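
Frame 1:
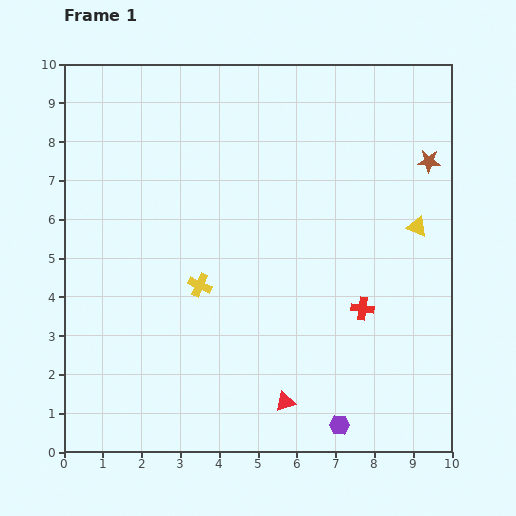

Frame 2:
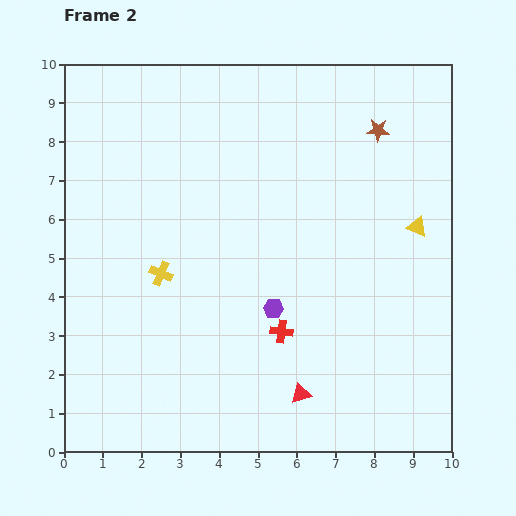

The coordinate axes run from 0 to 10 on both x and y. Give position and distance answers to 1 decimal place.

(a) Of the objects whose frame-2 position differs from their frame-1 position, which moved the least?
the red triangle

(moved 0.4)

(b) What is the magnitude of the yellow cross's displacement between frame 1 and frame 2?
1.0

The yellow cross moved from (3.5, 4.3) to (2.5, 4.6), a distance of √(1.0² + 0.3²) ≈ 1.0.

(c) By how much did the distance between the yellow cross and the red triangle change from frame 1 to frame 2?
+1.1

Distance in frame 1: 3.7. Distance in frame 2: 4.8.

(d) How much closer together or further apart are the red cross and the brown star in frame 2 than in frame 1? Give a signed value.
+1.6

Distance in frame 1: 4.2. Distance in frame 2: 5.8.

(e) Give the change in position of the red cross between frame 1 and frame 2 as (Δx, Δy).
(-2.1, -0.6)

The red cross was at (7.7, 3.7) in frame 1 and (5.6, 3.1) in frame 2.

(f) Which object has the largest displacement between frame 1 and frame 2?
the purple hexagon

(moved 3.4; next 2.2)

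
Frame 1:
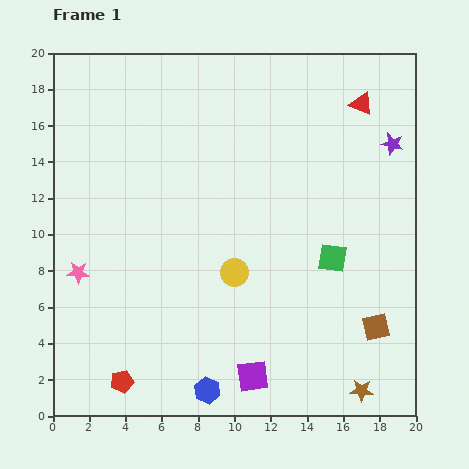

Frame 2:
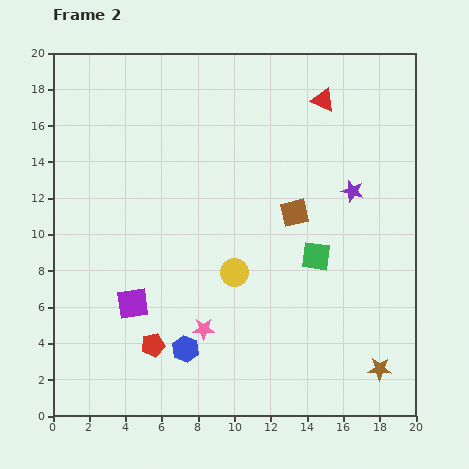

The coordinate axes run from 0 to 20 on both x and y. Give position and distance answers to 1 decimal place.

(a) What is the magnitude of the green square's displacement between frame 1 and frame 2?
0.9

The green square moved from (15.4, 8.7) to (14.5, 8.8), a distance of √(0.9² + 0.1²) ≈ 0.9.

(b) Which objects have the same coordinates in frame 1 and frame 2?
the yellow circle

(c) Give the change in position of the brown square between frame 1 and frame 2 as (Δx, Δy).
(-4.5, 6.3)

The brown square was at (17.8, 4.9) in frame 1 and (13.3, 11.2) in frame 2.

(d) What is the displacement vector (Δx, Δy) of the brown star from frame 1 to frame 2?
(1.0, 1.2)

The brown star was at (17.0, 1.4) in frame 1 and (18.0, 2.6) in frame 2.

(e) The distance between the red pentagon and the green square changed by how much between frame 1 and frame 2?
-3.2

Distance in frame 1: 13.4. Distance in frame 2: 10.2.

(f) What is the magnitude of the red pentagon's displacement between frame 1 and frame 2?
2.6

The red pentagon moved from (3.8, 1.9) to (5.5, 3.9), a distance of √(1.7² + 2.0²) ≈ 2.6.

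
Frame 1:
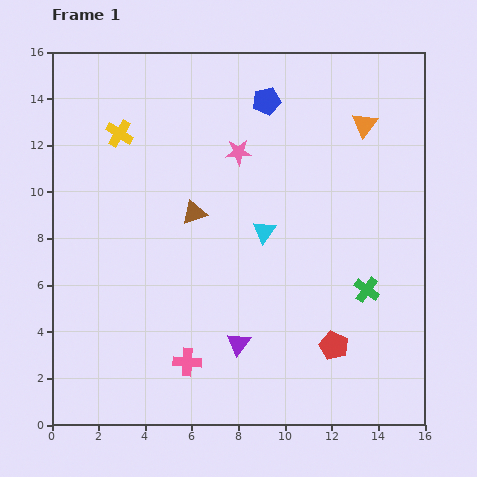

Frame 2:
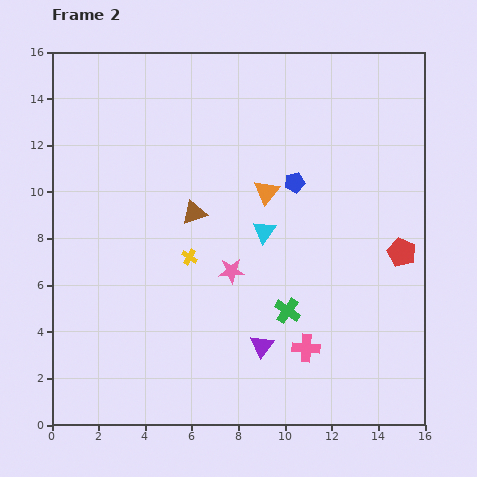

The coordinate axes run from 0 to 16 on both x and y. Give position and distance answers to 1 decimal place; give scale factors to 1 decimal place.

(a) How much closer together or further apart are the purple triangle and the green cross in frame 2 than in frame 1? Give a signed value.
-4.1

Distance in frame 1: 6.0. Distance in frame 2: 1.9.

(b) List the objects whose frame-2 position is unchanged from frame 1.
the brown triangle, the cyan triangle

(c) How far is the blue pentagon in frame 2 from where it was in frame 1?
3.7

The blue pentagon moved from (9.2, 13.9) to (10.4, 10.4), a distance of √(1.2² + 3.5²) ≈ 3.7.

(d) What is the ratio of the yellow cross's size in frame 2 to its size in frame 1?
0.6×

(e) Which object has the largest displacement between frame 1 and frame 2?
the yellow cross

(moved 6.1; next 5.1)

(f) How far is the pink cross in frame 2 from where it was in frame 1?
5.1

The pink cross moved from (5.8, 2.7) to (10.9, 3.3), a distance of √(5.1² + 0.6²) ≈ 5.1.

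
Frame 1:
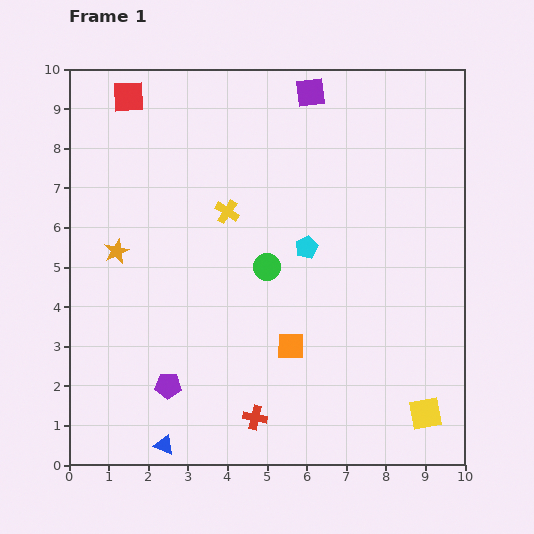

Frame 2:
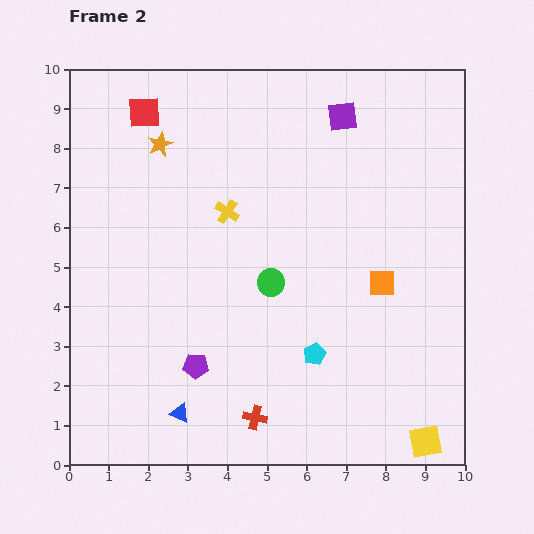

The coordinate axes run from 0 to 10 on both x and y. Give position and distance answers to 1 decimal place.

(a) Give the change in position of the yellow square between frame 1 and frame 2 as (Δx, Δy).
(0.0, -0.7)

The yellow square was at (9.0, 1.3) in frame 1 and (9.0, 0.6) in frame 2.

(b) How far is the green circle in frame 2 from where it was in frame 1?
0.4

The green circle moved from (5.0, 5.0) to (5.1, 4.6), a distance of √(0.1² + 0.4²) ≈ 0.4.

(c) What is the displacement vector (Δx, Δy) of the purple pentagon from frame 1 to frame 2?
(0.7, 0.5)

The purple pentagon was at (2.5, 2.0) in frame 1 and (3.2, 2.5) in frame 2.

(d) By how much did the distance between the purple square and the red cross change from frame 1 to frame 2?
-0.4

Distance in frame 1: 8.3. Distance in frame 2: 7.9.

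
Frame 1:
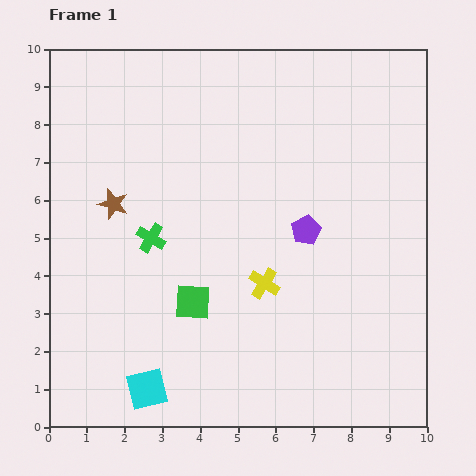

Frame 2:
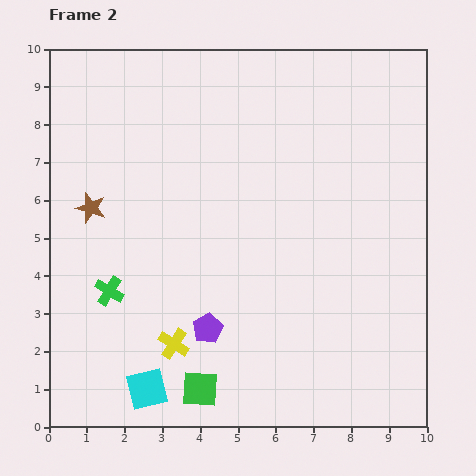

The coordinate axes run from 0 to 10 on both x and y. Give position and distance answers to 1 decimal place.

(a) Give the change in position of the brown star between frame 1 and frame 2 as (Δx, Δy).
(-0.6, -0.1)

The brown star was at (1.7, 5.9) in frame 1 and (1.1, 5.8) in frame 2.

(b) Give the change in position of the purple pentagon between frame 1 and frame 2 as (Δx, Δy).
(-2.6, -2.6)

The purple pentagon was at (6.8, 5.2) in frame 1 and (4.2, 2.6) in frame 2.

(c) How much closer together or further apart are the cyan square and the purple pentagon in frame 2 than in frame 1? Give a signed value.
-3.6

Distance in frame 1: 5.9. Distance in frame 2: 2.3.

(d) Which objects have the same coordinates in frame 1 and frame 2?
the cyan square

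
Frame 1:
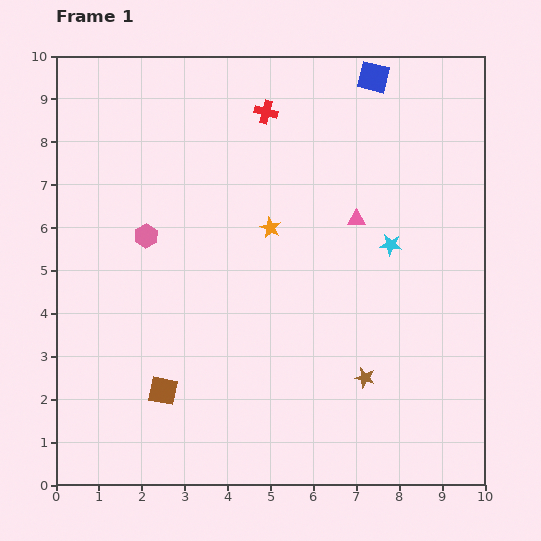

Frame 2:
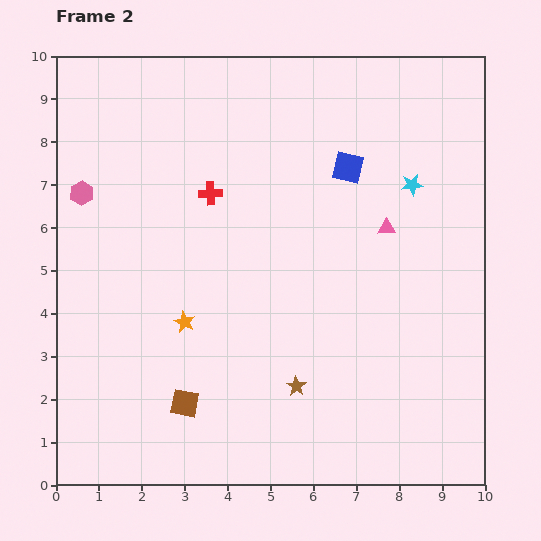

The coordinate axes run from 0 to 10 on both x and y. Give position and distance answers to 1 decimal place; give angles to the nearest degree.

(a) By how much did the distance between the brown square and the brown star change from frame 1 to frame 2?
-2.1

Distance in frame 1: 4.7. Distance in frame 2: 2.6.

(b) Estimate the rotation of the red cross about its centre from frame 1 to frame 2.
18° counter-clockwise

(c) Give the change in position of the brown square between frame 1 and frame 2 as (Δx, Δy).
(0.5, -0.3)

The brown square was at (2.5, 2.2) in frame 1 and (3.0, 1.9) in frame 2.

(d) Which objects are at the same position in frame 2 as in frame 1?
none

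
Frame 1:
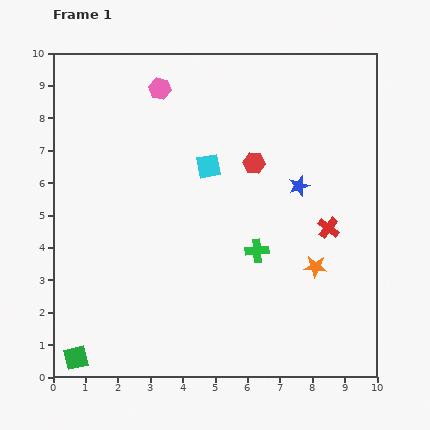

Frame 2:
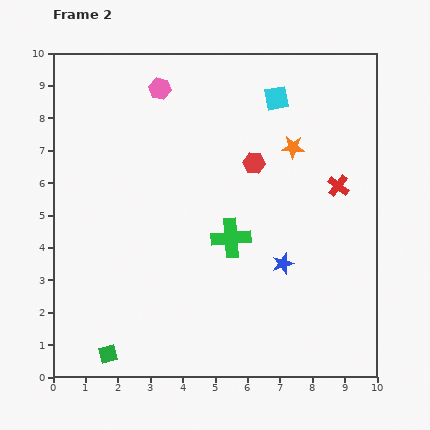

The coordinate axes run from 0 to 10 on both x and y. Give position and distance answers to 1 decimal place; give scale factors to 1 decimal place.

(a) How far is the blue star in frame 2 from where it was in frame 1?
2.5

The blue star moved from (7.6, 5.9) to (7.1, 3.5), a distance of √(0.5² + 2.4²) ≈ 2.5.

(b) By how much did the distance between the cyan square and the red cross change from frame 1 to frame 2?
-0.9

Distance in frame 1: 4.2. Distance in frame 2: 3.3.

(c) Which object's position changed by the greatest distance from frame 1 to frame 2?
the orange star

(moved 3.8; next 3.0)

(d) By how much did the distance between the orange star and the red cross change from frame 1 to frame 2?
+0.5

Distance in frame 1: 1.3. Distance in frame 2: 1.8.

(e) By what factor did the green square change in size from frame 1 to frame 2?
0.8×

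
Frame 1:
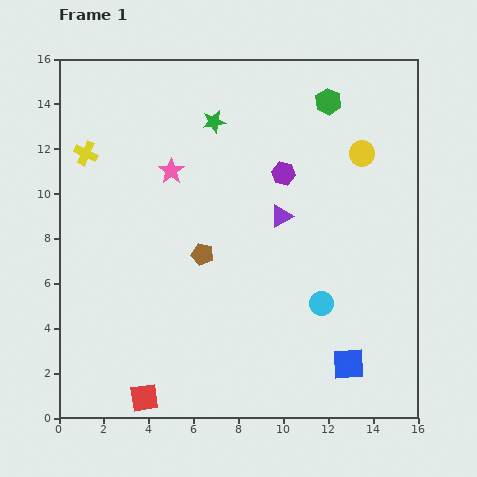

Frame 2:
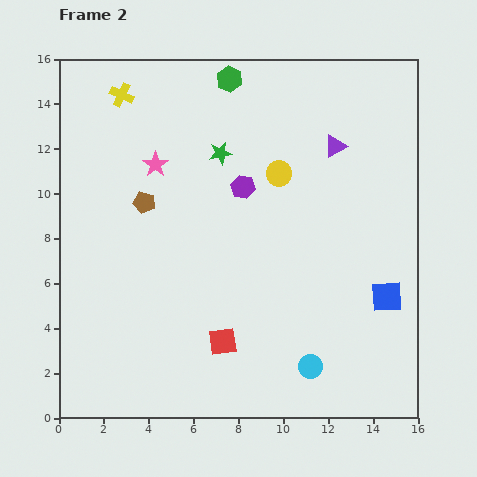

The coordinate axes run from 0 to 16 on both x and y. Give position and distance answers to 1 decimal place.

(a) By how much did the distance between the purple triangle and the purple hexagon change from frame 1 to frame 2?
+2.6

Distance in frame 1: 1.9. Distance in frame 2: 4.5.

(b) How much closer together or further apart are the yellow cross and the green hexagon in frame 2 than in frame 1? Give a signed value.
-6.1

Distance in frame 1: 11.0. Distance in frame 2: 4.9.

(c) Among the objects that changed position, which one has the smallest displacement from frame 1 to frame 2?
the pink star

(moved 0.8)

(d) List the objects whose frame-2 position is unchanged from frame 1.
none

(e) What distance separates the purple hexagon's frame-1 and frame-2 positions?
1.9

The purple hexagon moved from (10.0, 10.9) to (8.2, 10.3), a distance of √(1.8² + 0.6²) ≈ 1.9.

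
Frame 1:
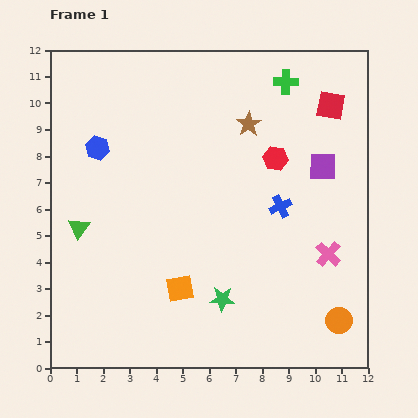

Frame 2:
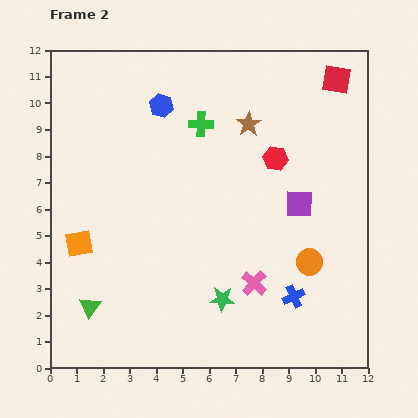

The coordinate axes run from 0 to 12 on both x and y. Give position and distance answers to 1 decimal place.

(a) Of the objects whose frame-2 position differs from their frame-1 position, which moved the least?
the red square

(moved 1.0)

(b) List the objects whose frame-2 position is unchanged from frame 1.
the red hexagon, the green star, the brown star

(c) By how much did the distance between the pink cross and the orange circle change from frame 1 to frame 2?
-0.3

Distance in frame 1: 2.5. Distance in frame 2: 2.2.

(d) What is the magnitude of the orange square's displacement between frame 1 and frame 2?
4.2

The orange square moved from (4.9, 3.0) to (1.1, 4.7), a distance of √(3.8² + 1.7²) ≈ 4.2.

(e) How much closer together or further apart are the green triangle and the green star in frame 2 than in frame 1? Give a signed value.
-1.0

Distance in frame 1: 6.0. Distance in frame 2: 5.0.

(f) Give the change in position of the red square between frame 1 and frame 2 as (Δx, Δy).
(0.2, 1.0)

The red square was at (10.6, 9.9) in frame 1 and (10.8, 10.9) in frame 2.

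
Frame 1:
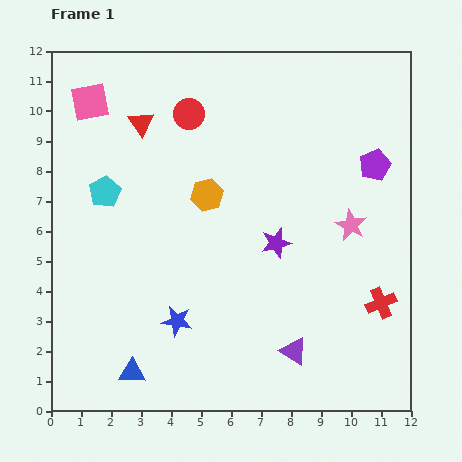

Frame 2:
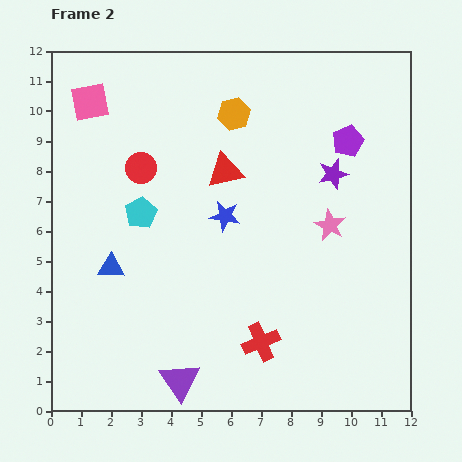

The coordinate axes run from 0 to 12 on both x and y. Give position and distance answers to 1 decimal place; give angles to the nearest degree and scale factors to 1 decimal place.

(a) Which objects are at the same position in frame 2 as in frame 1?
the pink square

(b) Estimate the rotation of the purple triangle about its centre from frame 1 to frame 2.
23° clockwise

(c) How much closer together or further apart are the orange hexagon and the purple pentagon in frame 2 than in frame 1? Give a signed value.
-1.8

Distance in frame 1: 5.7. Distance in frame 2: 3.9.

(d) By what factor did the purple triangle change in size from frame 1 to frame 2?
1.5×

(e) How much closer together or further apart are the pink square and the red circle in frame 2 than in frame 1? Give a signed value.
-0.5

Distance in frame 1: 3.3. Distance in frame 2: 2.8.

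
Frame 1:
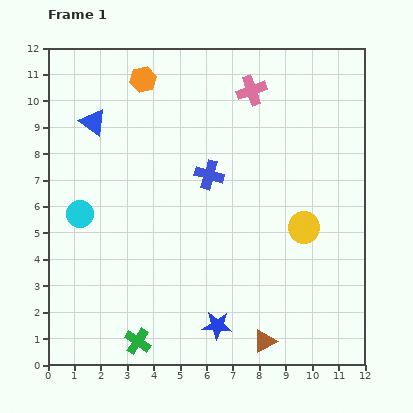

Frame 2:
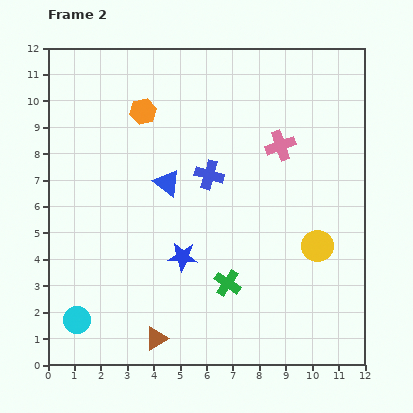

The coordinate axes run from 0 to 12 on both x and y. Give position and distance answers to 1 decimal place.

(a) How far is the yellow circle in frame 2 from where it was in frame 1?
0.9

The yellow circle moved from (9.7, 5.2) to (10.2, 4.5), a distance of √(0.5² + 0.7²) ≈ 0.9.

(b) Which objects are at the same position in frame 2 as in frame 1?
the blue cross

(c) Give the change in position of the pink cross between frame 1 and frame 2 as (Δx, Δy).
(1.1, -2.1)

The pink cross was at (7.7, 10.4) in frame 1 and (8.8, 8.3) in frame 2.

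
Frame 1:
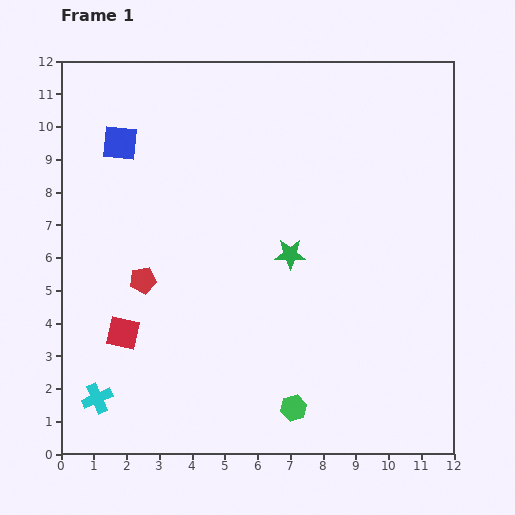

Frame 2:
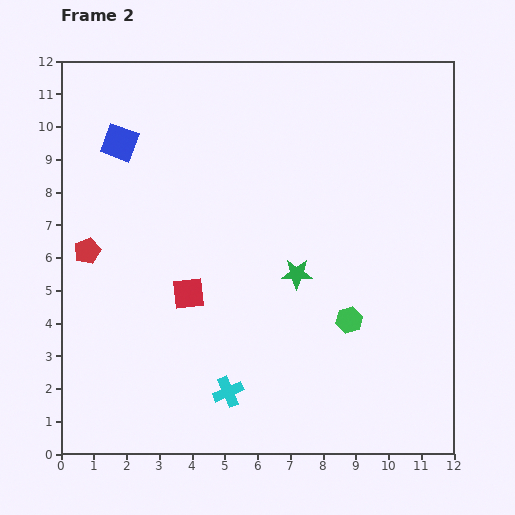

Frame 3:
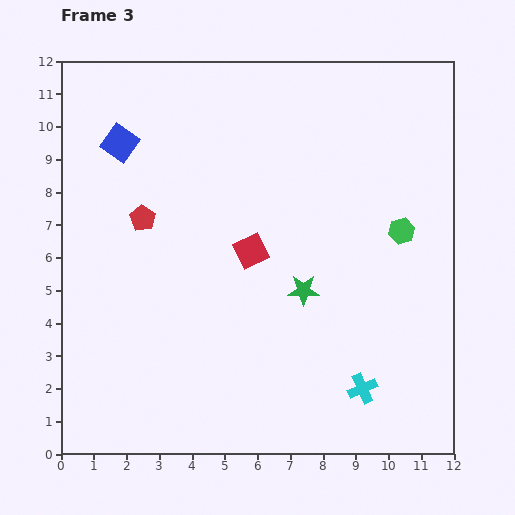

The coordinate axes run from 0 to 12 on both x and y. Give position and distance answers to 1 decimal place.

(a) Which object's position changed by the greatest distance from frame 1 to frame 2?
the cyan cross

(moved 4.0; next 3.2)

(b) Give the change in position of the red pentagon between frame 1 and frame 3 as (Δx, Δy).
(0.0, 1.9)

The red pentagon was at (2.5, 5.3) in frame 1 and (2.5, 7.2) in frame 3.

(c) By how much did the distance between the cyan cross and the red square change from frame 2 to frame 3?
+2.2

Distance in frame 2: 3.2. Distance in frame 3: 5.4.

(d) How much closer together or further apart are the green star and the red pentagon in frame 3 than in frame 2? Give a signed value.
-1.0

Distance in frame 2: 6.4. Distance in frame 3: 5.4.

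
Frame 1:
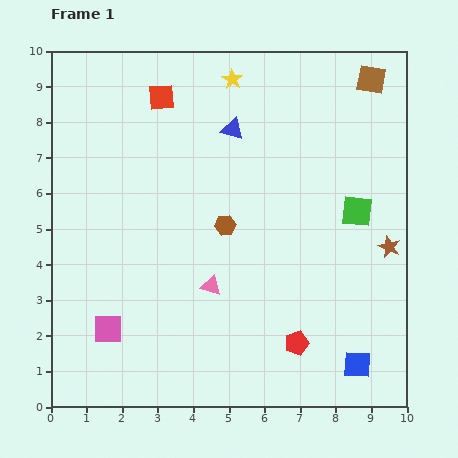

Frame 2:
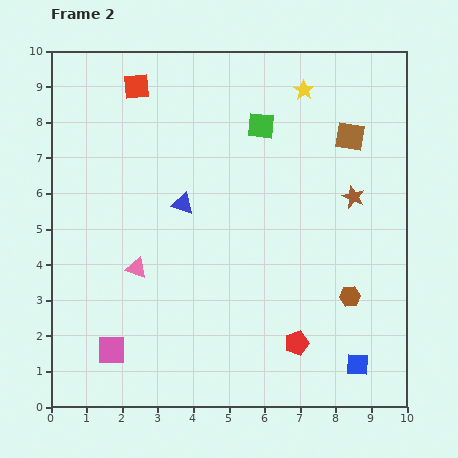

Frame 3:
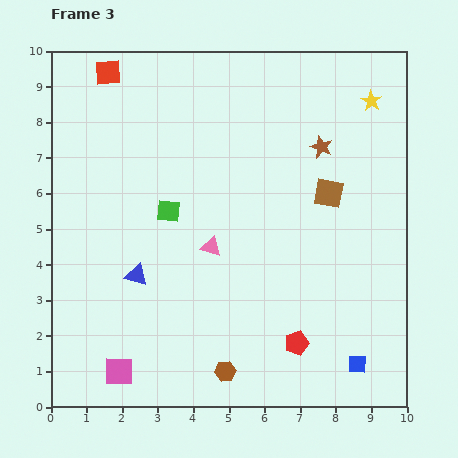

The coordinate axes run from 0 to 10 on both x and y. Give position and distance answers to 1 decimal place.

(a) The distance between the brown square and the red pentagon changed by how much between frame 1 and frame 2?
-1.7

Distance in frame 1: 7.7. Distance in frame 2: 6.0.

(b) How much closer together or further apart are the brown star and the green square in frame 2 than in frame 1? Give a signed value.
+2.0

Distance in frame 1: 1.3. Distance in frame 2: 3.3.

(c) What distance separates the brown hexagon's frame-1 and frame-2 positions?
4.0

The brown hexagon moved from (4.9, 5.1) to (8.4, 3.1), a distance of √(3.5² + 2.0²) ≈ 4.0.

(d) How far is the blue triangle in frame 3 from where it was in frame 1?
4.9

The blue triangle moved from (5.1, 7.8) to (2.4, 3.7), a distance of √(2.7² + 4.1²) ≈ 4.9.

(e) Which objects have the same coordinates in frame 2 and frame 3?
the blue square, the red pentagon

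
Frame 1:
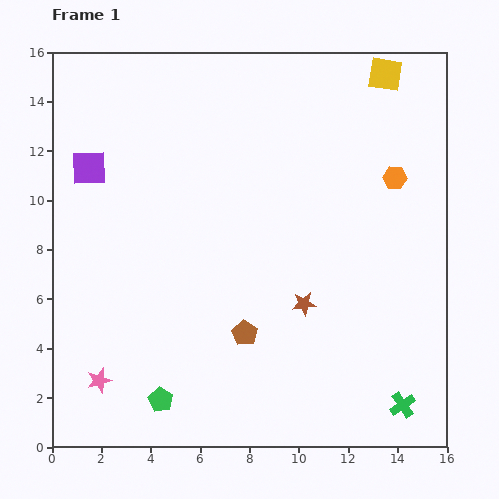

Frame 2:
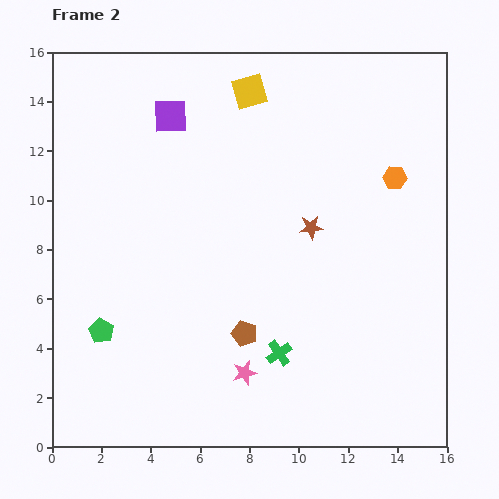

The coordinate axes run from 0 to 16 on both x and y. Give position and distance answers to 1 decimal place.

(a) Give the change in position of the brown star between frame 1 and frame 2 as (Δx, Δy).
(0.3, 3.1)

The brown star was at (10.2, 5.8) in frame 1 and (10.5, 8.9) in frame 2.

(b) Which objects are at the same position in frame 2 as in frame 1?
the orange hexagon, the brown pentagon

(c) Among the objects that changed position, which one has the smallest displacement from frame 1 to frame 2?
the brown star

(moved 3.1)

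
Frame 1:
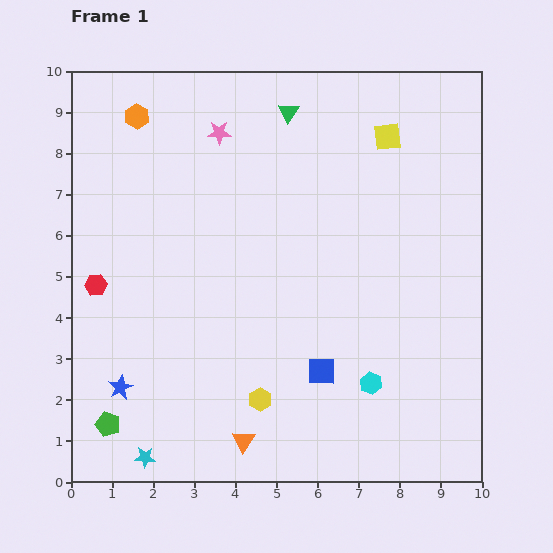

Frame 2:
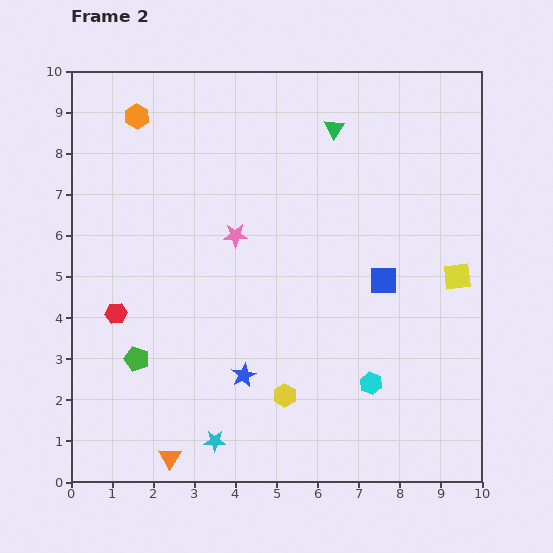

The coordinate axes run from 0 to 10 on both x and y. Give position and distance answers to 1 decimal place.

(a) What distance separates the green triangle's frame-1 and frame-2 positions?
1.2

The green triangle moved from (5.3, 9.0) to (6.4, 8.6), a distance of √(1.1² + 0.4²) ≈ 1.2.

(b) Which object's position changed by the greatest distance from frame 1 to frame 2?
the yellow square

(moved 3.8; next 3.0)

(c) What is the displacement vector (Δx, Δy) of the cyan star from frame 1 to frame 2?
(1.7, 0.4)

The cyan star was at (1.8, 0.6) in frame 1 and (3.5, 1.0) in frame 2.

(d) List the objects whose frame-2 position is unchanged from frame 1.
the cyan hexagon, the orange hexagon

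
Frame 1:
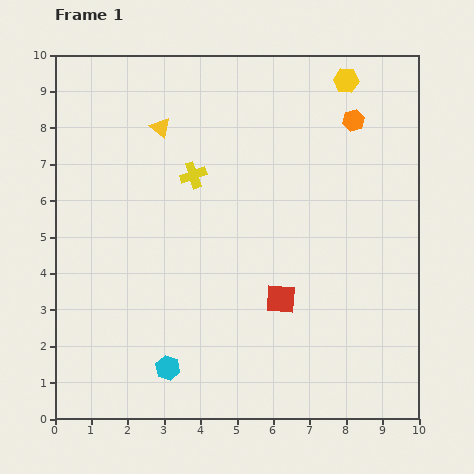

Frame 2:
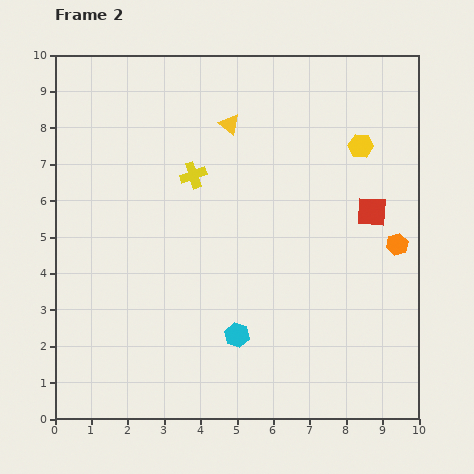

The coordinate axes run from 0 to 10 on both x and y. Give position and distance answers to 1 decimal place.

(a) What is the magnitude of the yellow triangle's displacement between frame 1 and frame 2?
1.9

The yellow triangle moved from (2.9, 8.0) to (4.8, 8.1), a distance of √(1.9² + 0.1²) ≈ 1.9.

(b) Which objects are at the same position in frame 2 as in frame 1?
the yellow cross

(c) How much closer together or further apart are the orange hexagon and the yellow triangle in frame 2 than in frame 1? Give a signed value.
+0.4

Distance in frame 1: 5.3. Distance in frame 2: 5.7.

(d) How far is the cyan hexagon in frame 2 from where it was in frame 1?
2.1

The cyan hexagon moved from (3.1, 1.4) to (5.0, 2.3), a distance of √(1.9² + 0.9²) ≈ 2.1.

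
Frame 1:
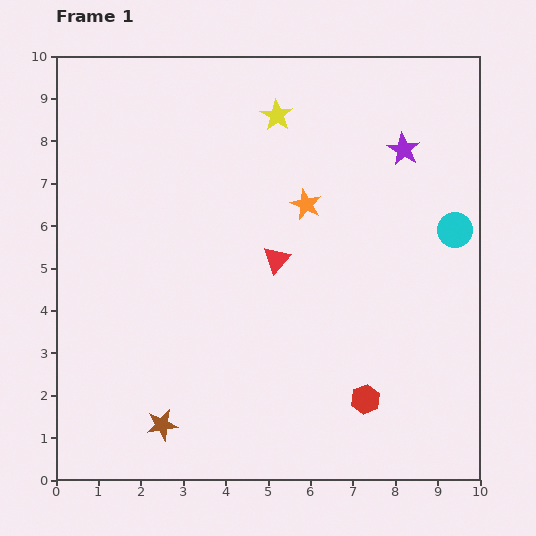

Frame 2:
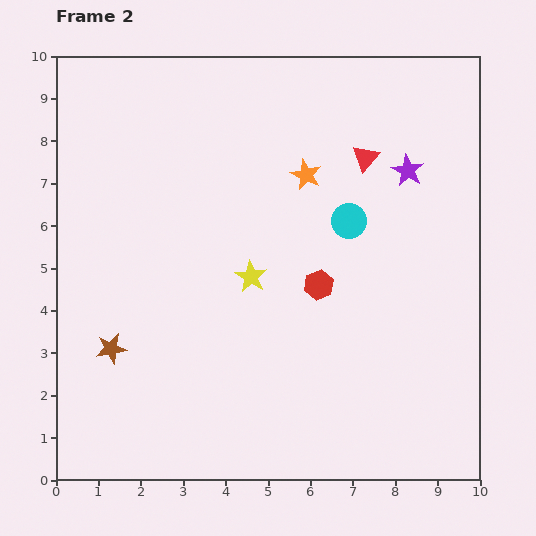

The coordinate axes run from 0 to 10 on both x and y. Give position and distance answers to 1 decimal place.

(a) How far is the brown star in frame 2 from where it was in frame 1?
2.2

The brown star moved from (2.5, 1.3) to (1.3, 3.1), a distance of √(1.2² + 1.8²) ≈ 2.2.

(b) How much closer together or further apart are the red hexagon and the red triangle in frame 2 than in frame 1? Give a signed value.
-0.7

Distance in frame 1: 3.9. Distance in frame 2: 3.2.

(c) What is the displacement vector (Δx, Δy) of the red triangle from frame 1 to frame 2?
(2.1, 2.4)

The red triangle was at (5.2, 5.2) in frame 1 and (7.3, 7.6) in frame 2.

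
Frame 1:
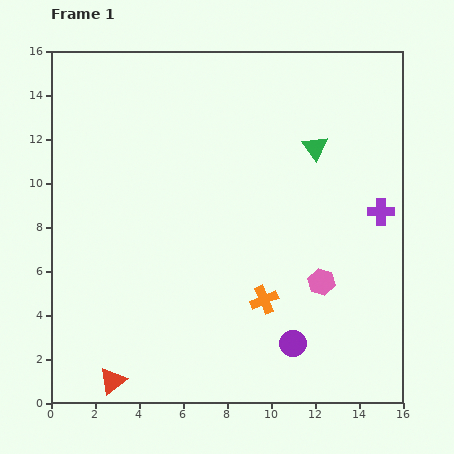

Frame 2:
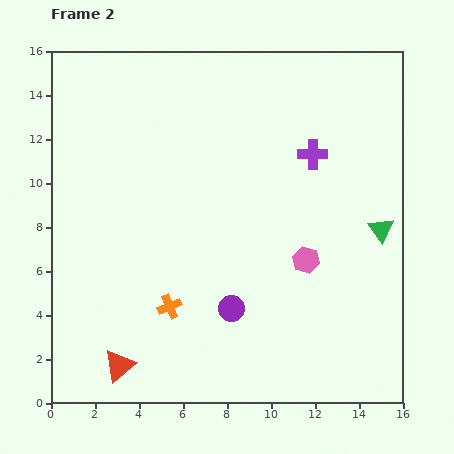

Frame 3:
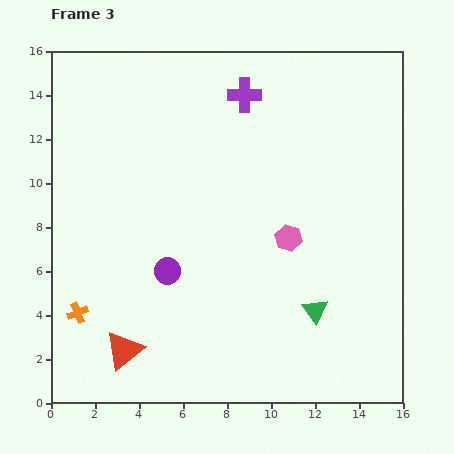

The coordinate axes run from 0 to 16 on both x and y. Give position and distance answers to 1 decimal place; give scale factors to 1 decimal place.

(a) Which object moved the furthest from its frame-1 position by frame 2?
the green triangle

(moved 4.8; next 4.3)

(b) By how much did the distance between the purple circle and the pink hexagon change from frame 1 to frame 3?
+2.6

Distance in frame 1: 3.1. Distance in frame 3: 5.7.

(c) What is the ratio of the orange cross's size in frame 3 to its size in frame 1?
0.8×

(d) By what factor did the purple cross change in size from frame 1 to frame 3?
1.3×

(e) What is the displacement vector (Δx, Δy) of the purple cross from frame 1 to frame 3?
(-6.2, 5.3)

The purple cross was at (15.0, 8.7) in frame 1 and (8.8, 14.0) in frame 3.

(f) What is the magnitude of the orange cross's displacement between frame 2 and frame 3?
4.2

The orange cross moved from (5.4, 4.4) to (1.2, 4.1), a distance of √(4.2² + 0.3²) ≈ 4.2.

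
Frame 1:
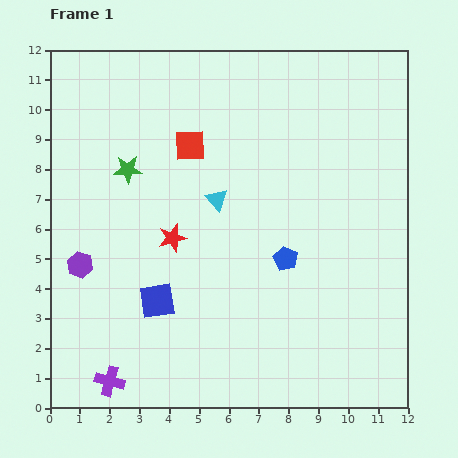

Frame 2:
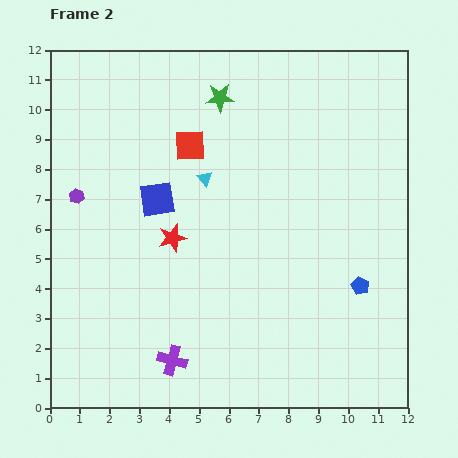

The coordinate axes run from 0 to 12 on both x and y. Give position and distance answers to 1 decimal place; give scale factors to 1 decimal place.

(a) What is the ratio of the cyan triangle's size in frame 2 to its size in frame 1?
0.7×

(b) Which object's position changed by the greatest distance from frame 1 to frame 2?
the green star

(moved 3.9; next 3.4)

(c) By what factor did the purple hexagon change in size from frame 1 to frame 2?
0.6×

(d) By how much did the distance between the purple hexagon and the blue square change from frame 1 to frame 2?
-0.2

Distance in frame 1: 2.9. Distance in frame 2: 2.7.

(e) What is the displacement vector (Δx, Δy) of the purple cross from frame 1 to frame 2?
(2.1, 0.7)

The purple cross was at (2.0, 0.9) in frame 1 and (4.1, 1.6) in frame 2.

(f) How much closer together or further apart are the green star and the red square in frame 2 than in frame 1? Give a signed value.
-0.3

Distance in frame 1: 2.2. Distance in frame 2: 1.9.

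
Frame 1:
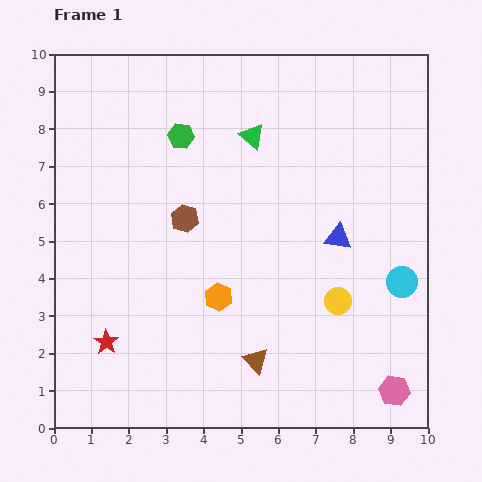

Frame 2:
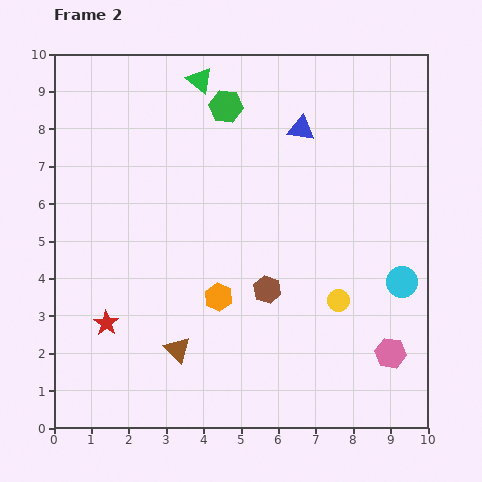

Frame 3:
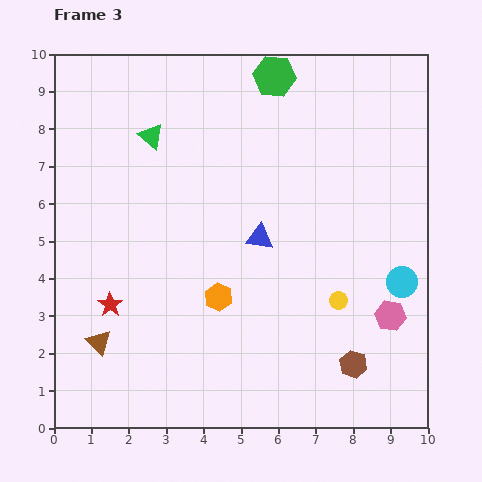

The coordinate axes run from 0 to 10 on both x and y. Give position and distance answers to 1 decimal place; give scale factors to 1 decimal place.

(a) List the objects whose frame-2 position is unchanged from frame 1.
the yellow circle, the orange hexagon, the cyan circle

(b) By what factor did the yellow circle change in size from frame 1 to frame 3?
0.7×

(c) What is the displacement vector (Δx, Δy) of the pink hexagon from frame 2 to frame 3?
(0.0, 1.0)

The pink hexagon was at (9.0, 2.0) in frame 2 and (9.0, 3.0) in frame 3.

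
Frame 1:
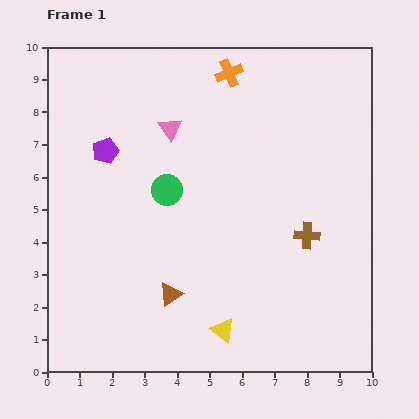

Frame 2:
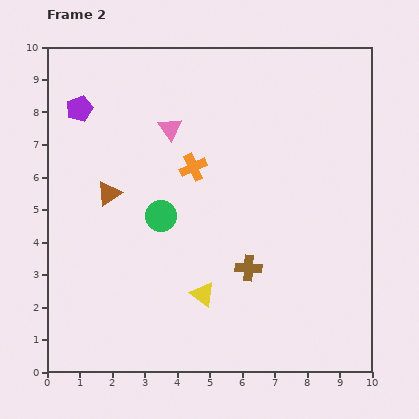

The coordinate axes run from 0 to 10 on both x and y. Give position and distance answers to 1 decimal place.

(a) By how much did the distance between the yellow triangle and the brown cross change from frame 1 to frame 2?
-2.3

Distance in frame 1: 3.9. Distance in frame 2: 1.6.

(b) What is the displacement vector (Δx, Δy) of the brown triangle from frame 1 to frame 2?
(-1.9, 3.1)

The brown triangle was at (3.8, 2.4) in frame 1 and (1.9, 5.5) in frame 2.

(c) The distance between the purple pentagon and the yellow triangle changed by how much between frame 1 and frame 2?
+0.3

Distance in frame 1: 6.6. Distance in frame 2: 6.9.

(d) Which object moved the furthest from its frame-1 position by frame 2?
the brown triangle

(moved 3.6; next 3.1)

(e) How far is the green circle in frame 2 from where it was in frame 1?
0.8

The green circle moved from (3.7, 5.6) to (3.5, 4.8), a distance of √(0.2² + 0.8²) ≈ 0.8.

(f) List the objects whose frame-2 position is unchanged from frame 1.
the pink triangle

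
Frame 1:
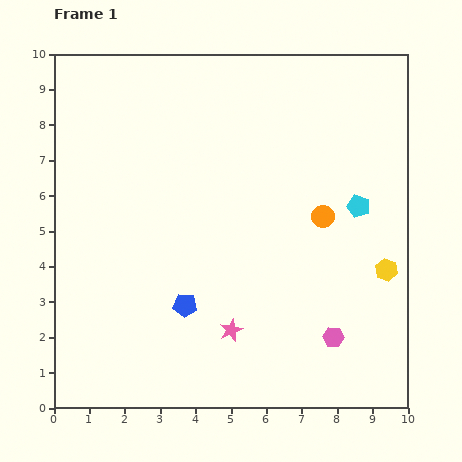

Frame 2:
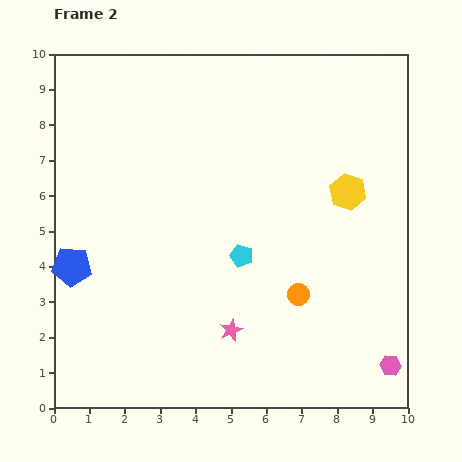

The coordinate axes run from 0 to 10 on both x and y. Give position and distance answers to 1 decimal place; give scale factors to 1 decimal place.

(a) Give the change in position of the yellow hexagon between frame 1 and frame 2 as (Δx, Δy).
(-1.1, 2.2)

The yellow hexagon was at (9.4, 3.9) in frame 1 and (8.3, 6.1) in frame 2.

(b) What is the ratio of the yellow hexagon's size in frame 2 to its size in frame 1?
1.6×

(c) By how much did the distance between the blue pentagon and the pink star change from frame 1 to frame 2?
+3.3

Distance in frame 1: 1.5. Distance in frame 2: 4.8.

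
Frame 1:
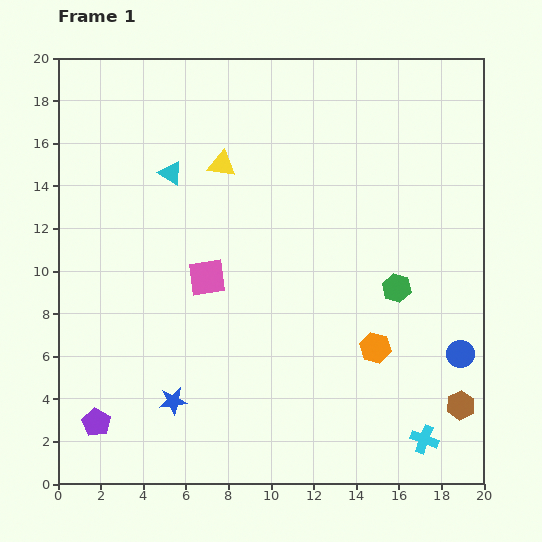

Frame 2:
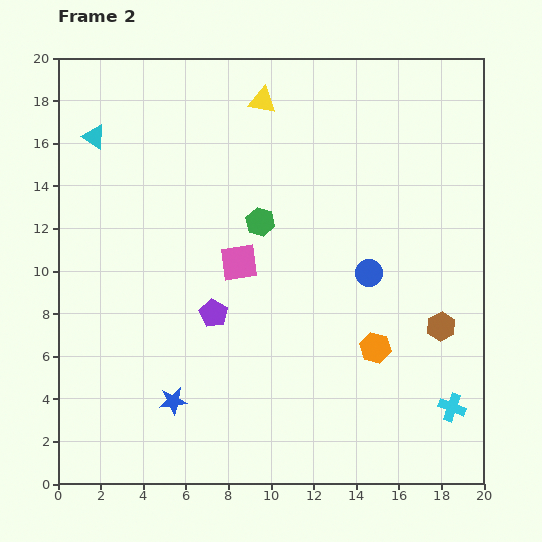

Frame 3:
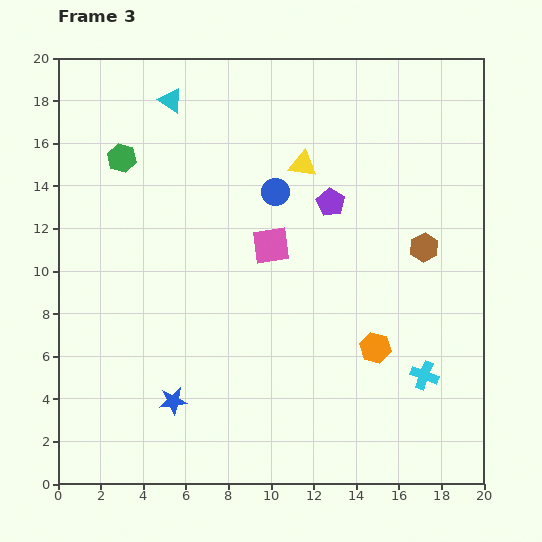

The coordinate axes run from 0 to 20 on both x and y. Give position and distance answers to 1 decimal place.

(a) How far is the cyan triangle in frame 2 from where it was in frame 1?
4.0

The cyan triangle moved from (5.3, 14.6) to (1.7, 16.3), a distance of √(3.6² + 1.7²) ≈ 4.0.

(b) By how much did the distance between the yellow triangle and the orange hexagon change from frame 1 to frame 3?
-2.0

Distance in frame 1: 11.2. Distance in frame 3: 9.2.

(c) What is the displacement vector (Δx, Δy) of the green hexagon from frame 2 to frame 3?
(-6.5, 3.0)

The green hexagon was at (9.5, 12.3) in frame 2 and (3.0, 15.3) in frame 3.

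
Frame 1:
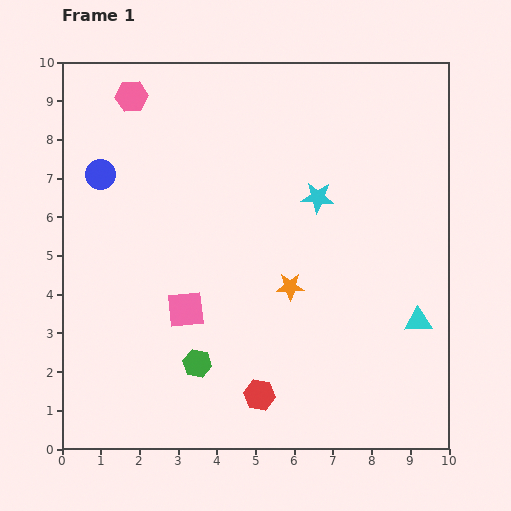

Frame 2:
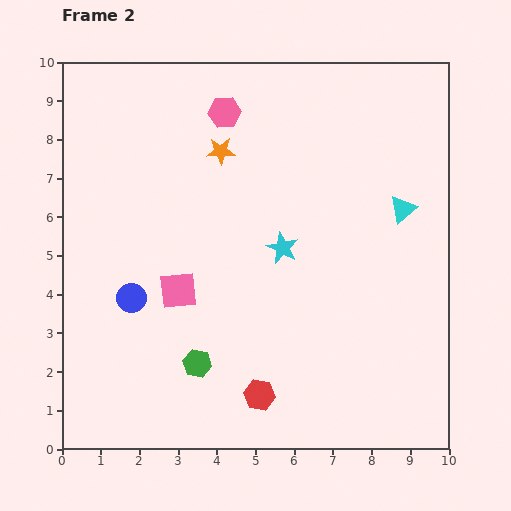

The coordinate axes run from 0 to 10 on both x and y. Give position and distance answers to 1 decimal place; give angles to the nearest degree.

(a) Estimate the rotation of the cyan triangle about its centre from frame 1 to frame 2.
38° counter-clockwise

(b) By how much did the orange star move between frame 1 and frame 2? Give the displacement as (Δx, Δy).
(-1.8, 3.5)

The orange star was at (5.9, 4.2) in frame 1 and (4.1, 7.7) in frame 2.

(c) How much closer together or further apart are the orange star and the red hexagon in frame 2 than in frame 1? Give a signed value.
+3.5

Distance in frame 1: 2.9. Distance in frame 2: 6.4.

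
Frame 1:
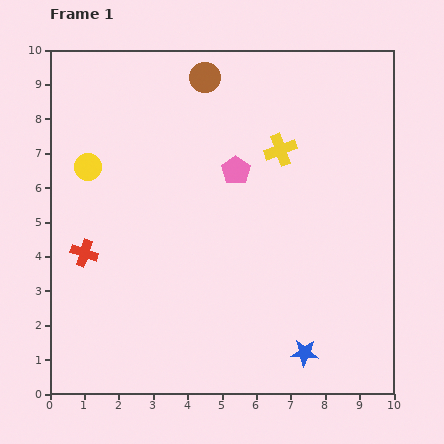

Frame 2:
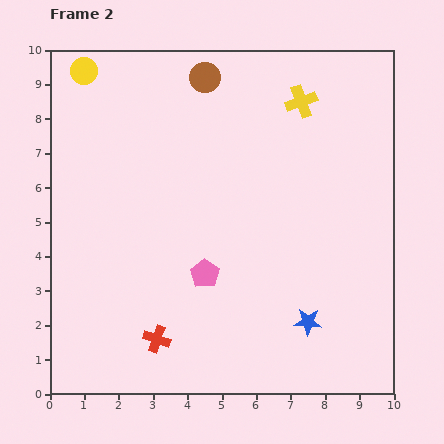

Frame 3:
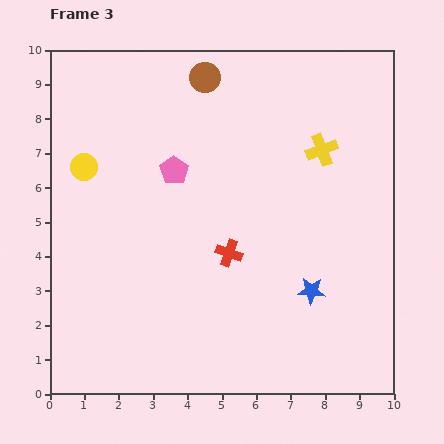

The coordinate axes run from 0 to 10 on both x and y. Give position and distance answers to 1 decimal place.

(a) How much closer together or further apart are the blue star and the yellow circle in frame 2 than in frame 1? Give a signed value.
+1.5

Distance in frame 1: 8.3. Distance in frame 2: 9.8.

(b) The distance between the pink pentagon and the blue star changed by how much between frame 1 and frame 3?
-0.4

Distance in frame 1: 5.7. Distance in frame 3: 5.3.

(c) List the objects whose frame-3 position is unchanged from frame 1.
the brown circle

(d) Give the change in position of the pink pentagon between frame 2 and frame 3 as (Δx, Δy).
(-0.9, 3.0)

The pink pentagon was at (4.5, 3.5) in frame 2 and (3.6, 6.5) in frame 3.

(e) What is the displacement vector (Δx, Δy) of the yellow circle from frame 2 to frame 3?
(0.0, -2.8)

The yellow circle was at (1.0, 9.4) in frame 2 and (1.0, 6.6) in frame 3.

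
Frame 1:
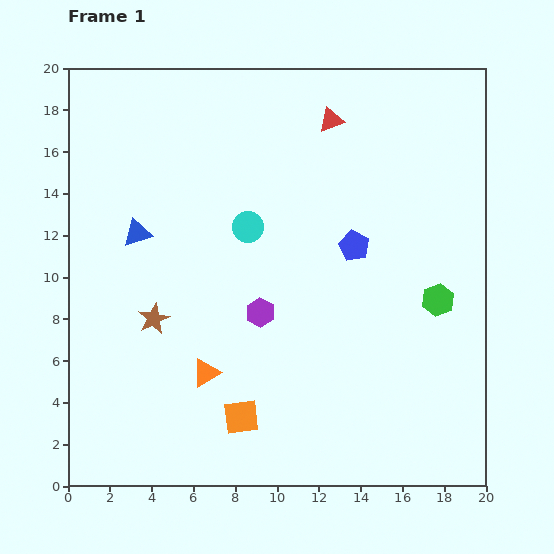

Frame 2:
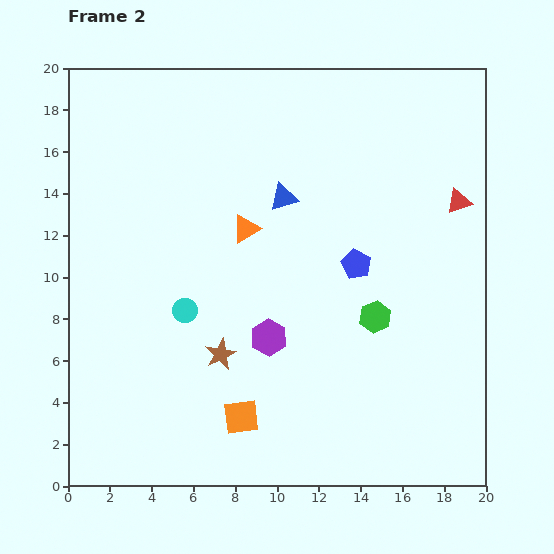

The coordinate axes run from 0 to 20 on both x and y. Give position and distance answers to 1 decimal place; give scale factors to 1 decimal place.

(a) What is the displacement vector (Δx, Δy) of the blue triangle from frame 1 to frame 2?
(7.0, 1.7)

The blue triangle was at (3.3, 12.1) in frame 1 and (10.3, 13.8) in frame 2.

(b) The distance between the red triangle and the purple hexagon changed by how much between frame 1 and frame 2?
+1.4

Distance in frame 1: 9.8. Distance in frame 2: 11.2.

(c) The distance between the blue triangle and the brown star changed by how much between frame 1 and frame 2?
+3.9

Distance in frame 1: 4.2. Distance in frame 2: 8.1.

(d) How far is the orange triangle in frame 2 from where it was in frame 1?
7.2

The orange triangle moved from (6.6, 5.4) to (8.5, 12.3), a distance of √(1.9² + 6.9²) ≈ 7.2.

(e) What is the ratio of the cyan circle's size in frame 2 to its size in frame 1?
0.8×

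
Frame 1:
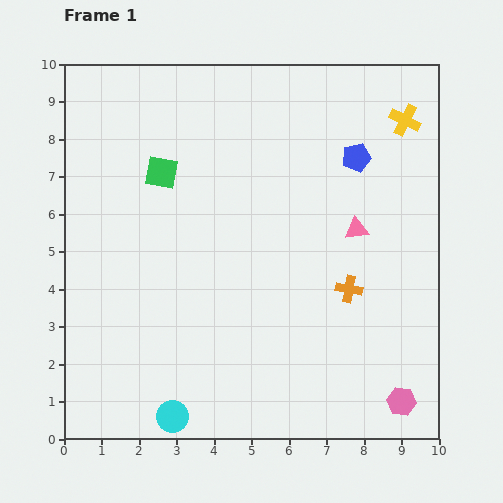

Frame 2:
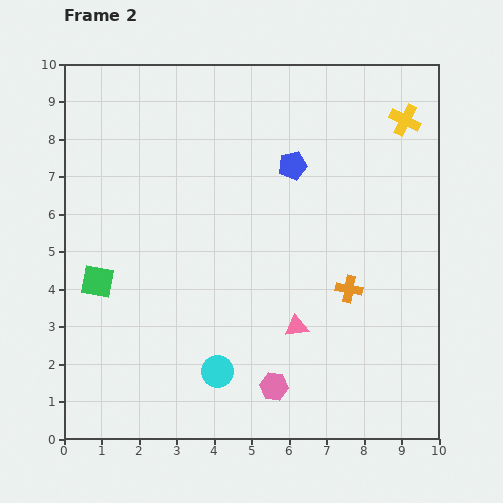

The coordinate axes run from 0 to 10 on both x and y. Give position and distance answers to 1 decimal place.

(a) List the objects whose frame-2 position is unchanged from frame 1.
the yellow cross, the orange cross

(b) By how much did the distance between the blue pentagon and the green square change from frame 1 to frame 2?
+0.9

Distance in frame 1: 5.2. Distance in frame 2: 6.1.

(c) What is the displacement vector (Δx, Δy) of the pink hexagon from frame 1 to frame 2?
(-3.4, 0.4)

The pink hexagon was at (9.0, 1.0) in frame 1 and (5.6, 1.4) in frame 2.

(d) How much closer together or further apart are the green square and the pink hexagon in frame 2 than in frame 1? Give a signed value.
-3.3

Distance in frame 1: 8.8. Distance in frame 2: 5.5.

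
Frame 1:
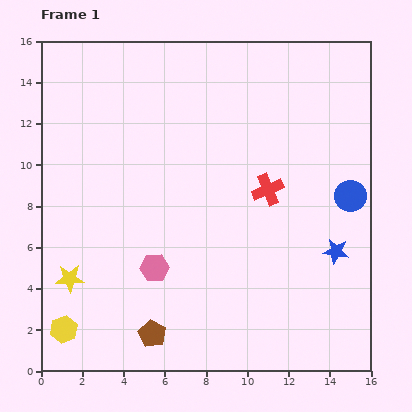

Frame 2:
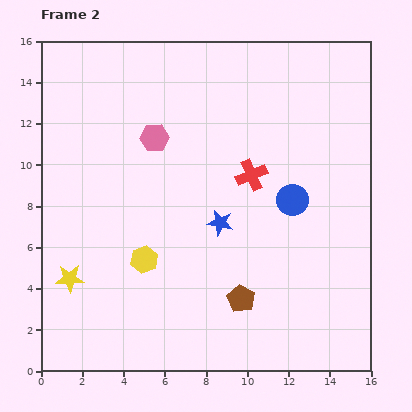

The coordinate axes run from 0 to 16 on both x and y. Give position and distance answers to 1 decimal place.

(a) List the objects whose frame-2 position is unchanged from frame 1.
the yellow star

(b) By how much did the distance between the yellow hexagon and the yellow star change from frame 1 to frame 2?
+1.2

Distance in frame 1: 2.5. Distance in frame 2: 3.7.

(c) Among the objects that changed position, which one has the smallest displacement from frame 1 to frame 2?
the red cross

(moved 1.1)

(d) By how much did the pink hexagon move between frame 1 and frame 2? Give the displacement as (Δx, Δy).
(0.0, 6.3)

The pink hexagon was at (5.5, 5.0) in frame 1 and (5.5, 11.3) in frame 2.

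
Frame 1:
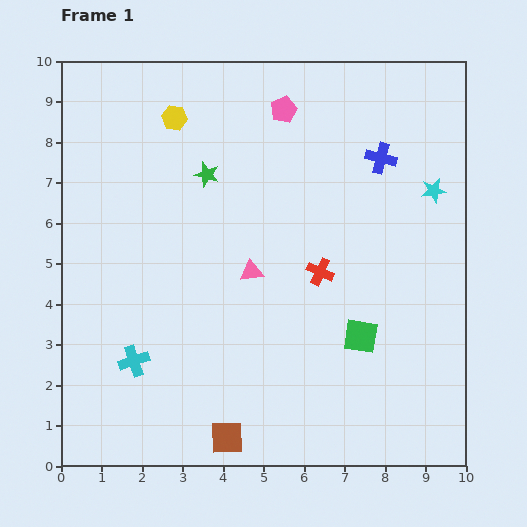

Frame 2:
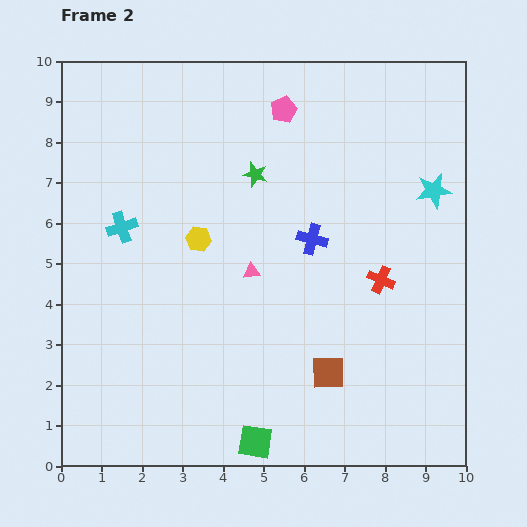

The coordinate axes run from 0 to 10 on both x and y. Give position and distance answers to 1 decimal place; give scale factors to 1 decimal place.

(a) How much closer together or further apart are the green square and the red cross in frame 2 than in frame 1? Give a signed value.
+3.2

Distance in frame 1: 1.9. Distance in frame 2: 5.1.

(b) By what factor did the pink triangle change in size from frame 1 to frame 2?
0.7×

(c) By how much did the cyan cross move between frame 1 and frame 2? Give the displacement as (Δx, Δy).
(-0.3, 3.3)

The cyan cross was at (1.8, 2.6) in frame 1 and (1.5, 5.9) in frame 2.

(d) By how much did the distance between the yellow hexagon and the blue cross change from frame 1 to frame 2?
-2.4

Distance in frame 1: 5.2. Distance in frame 2: 2.8.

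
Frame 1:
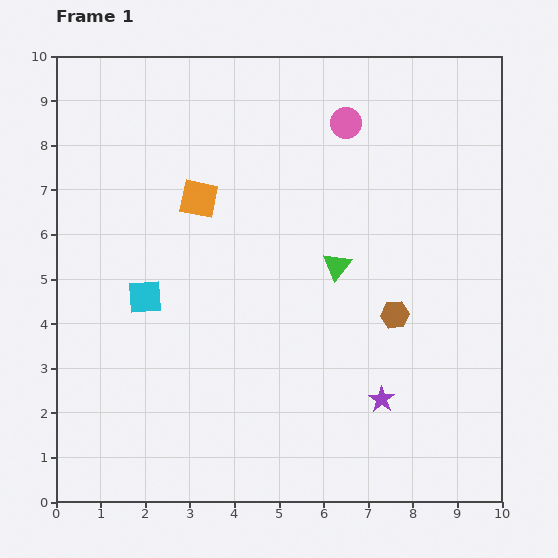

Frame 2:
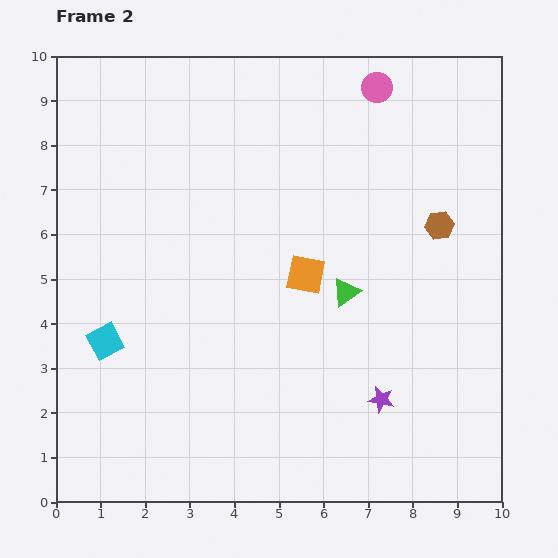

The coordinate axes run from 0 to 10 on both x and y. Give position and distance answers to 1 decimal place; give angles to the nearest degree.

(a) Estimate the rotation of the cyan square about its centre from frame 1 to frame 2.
24° counter-clockwise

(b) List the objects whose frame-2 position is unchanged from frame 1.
the purple star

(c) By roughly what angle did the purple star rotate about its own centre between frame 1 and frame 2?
22° counter-clockwise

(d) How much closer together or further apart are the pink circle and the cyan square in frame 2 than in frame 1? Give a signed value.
+2.3

Distance in frame 1: 6.0. Distance in frame 2: 8.3.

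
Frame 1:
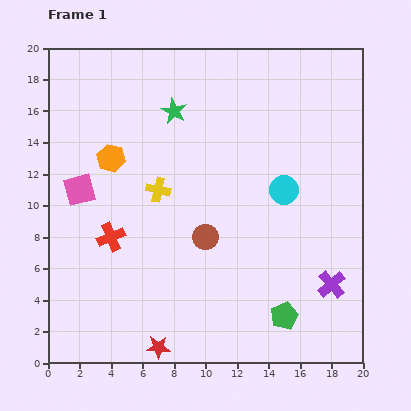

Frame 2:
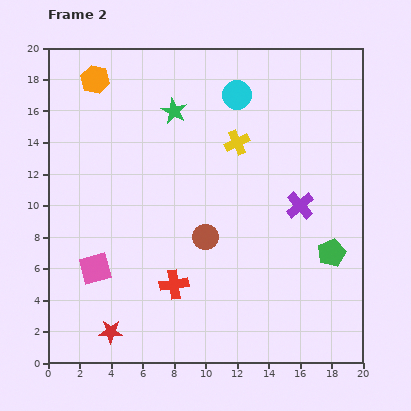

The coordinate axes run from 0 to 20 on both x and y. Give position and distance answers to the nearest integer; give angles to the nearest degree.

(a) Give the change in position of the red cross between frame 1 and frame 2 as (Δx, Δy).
(4, -3)

The red cross was at (4, 8) in frame 1 and (8, 5) in frame 2.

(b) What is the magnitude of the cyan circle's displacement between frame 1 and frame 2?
7

The cyan circle moved from (15, 11) to (12, 17), a distance of √(3² + 6²) ≈ 7.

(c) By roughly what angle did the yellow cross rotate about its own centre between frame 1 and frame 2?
38° counter-clockwise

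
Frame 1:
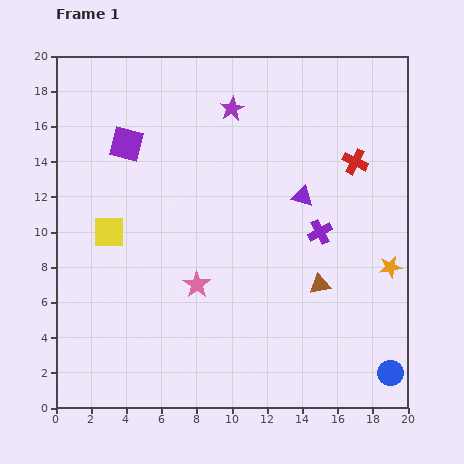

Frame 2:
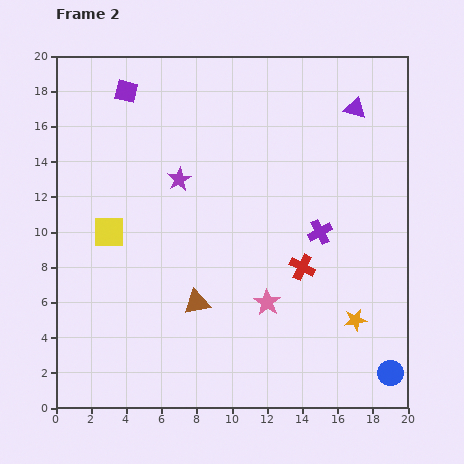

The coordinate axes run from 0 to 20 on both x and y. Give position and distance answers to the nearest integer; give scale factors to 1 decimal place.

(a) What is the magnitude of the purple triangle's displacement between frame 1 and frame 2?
6

The purple triangle moved from (14, 12) to (17, 17), a distance of √(3² + 5²) ≈ 6.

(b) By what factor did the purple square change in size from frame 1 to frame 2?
0.7×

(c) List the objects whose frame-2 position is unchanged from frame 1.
the purple cross, the blue circle, the yellow square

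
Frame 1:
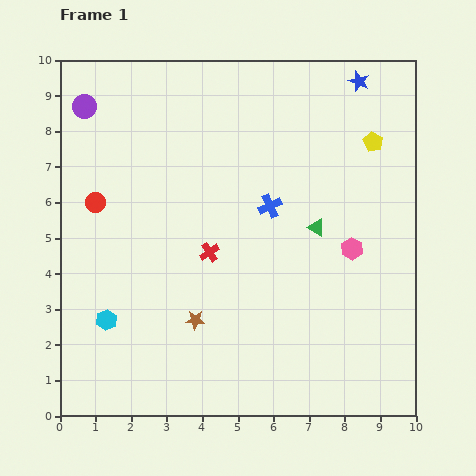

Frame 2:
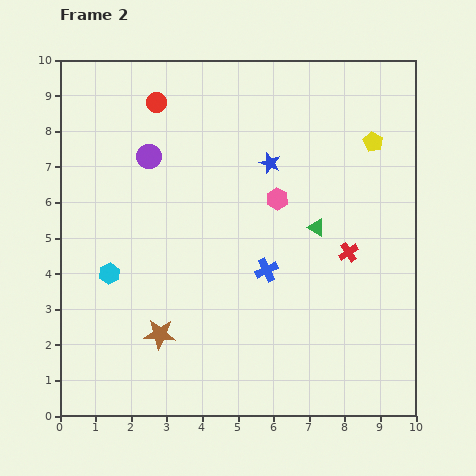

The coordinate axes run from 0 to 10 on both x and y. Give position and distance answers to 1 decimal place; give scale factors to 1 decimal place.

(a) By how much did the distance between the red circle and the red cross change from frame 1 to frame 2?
+3.3

Distance in frame 1: 3.5. Distance in frame 2: 6.8.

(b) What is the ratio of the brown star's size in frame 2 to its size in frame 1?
1.6×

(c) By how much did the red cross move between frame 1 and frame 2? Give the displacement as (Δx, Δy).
(3.9, 0.0)

The red cross was at (4.2, 4.6) in frame 1 and (8.1, 4.6) in frame 2.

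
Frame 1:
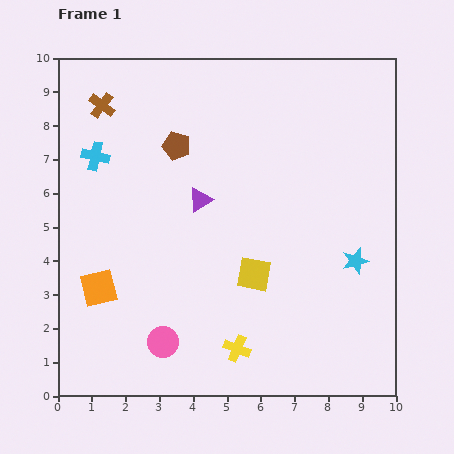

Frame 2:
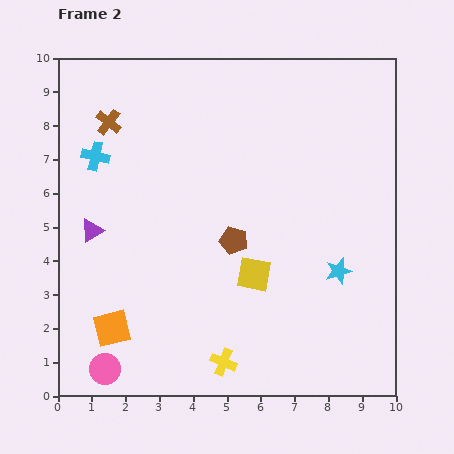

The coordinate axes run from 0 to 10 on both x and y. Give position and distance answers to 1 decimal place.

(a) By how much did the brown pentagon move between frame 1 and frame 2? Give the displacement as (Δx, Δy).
(1.7, -2.8)

The brown pentagon was at (3.5, 7.4) in frame 1 and (5.2, 4.6) in frame 2.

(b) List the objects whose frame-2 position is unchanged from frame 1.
the cyan cross, the yellow square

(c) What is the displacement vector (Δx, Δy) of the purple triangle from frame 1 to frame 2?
(-3.2, -0.9)

The purple triangle was at (4.2, 5.8) in frame 1 and (1.0, 4.9) in frame 2.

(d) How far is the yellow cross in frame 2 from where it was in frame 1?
0.6

The yellow cross moved from (5.3, 1.4) to (4.9, 1.0), a distance of √(0.4² + 0.4²) ≈ 0.6.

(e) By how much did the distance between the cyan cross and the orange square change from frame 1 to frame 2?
+1.2

Distance in frame 1: 3.9. Distance in frame 2: 5.1.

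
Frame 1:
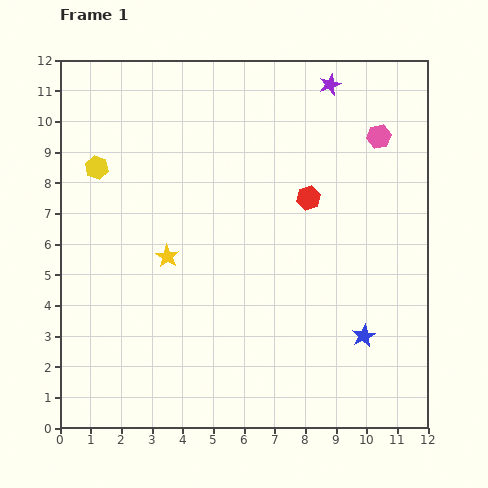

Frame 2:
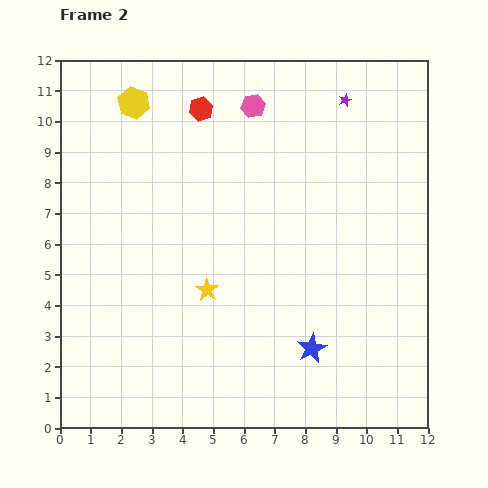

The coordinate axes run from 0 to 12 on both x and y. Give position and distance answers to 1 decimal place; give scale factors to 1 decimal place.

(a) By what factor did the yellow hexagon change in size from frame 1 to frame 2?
1.4×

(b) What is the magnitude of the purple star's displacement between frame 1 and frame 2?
0.7

The purple star moved from (8.8, 11.2) to (9.3, 10.7), a distance of √(0.5² + 0.5²) ≈ 0.7.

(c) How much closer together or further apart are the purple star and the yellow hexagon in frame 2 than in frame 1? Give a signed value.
-1.2

Distance in frame 1: 8.1. Distance in frame 2: 6.9.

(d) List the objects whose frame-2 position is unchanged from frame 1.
none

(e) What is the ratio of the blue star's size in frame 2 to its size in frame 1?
1.3×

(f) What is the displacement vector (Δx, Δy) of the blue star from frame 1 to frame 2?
(-1.7, -0.4)

The blue star was at (9.9, 3.0) in frame 1 and (8.2, 2.6) in frame 2.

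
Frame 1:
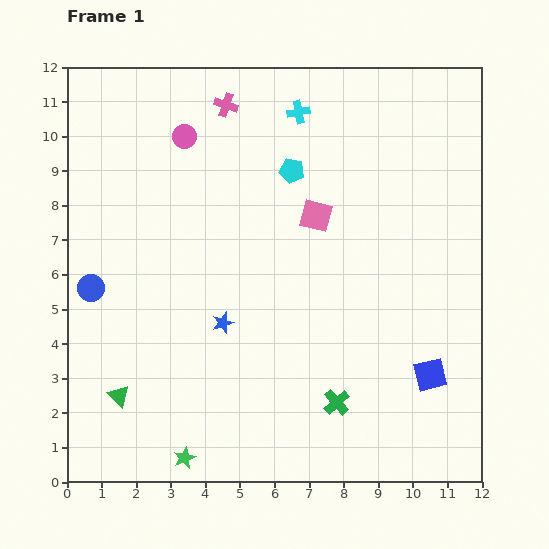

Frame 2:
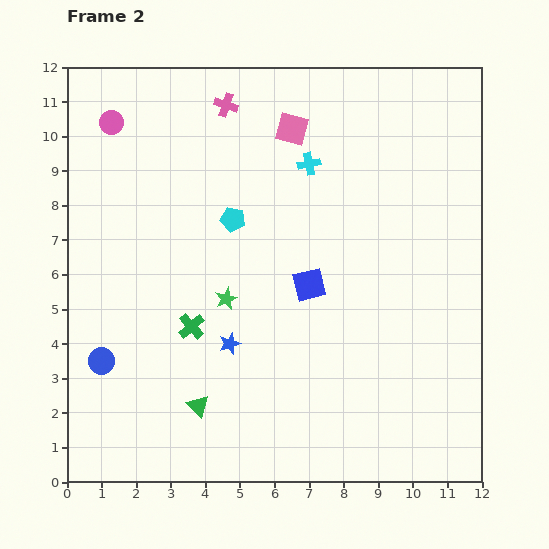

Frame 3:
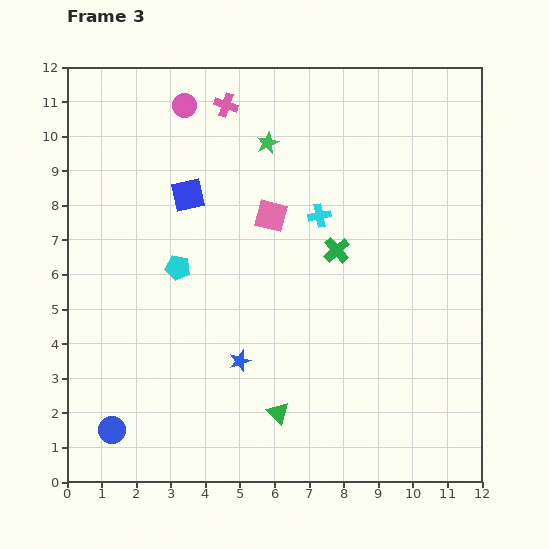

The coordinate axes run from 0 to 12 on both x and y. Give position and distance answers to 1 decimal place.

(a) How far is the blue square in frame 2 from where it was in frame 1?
4.4

The blue square moved from (10.5, 3.1) to (7.0, 5.7), a distance of √(3.5² + 2.6²) ≈ 4.4.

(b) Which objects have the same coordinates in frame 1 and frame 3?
the pink cross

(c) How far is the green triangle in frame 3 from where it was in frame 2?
2.3

The green triangle moved from (3.8, 2.2) to (6.1, 2.0), a distance of √(2.3² + 0.2²) ≈ 2.3.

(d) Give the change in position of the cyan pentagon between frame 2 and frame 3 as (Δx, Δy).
(-1.6, -1.4)

The cyan pentagon was at (4.8, 7.6) in frame 2 and (3.2, 6.2) in frame 3.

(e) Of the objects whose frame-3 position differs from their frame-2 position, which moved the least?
the blue star

(moved 0.6)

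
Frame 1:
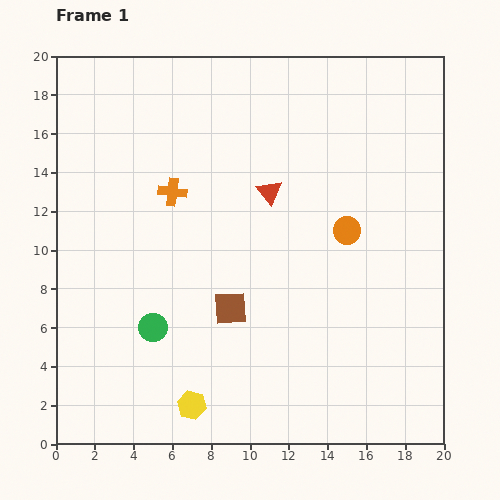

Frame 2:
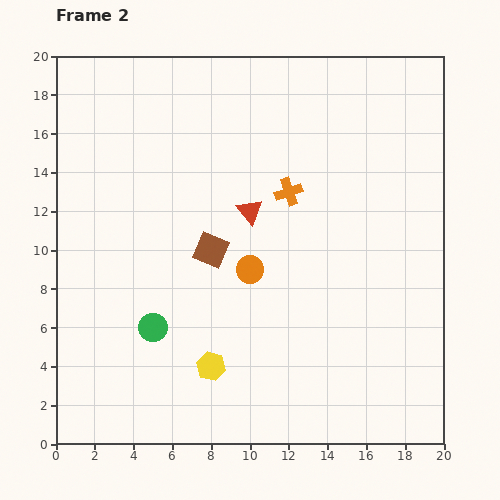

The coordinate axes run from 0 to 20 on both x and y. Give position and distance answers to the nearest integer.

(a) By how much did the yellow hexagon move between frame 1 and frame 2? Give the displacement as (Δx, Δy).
(1, 2)

The yellow hexagon was at (7, 2) in frame 1 and (8, 4) in frame 2.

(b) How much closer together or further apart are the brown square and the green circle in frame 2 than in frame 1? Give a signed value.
+1

Distance in frame 1: 4. Distance in frame 2: 5.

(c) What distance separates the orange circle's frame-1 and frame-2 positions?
5

The orange circle moved from (15, 11) to (10, 9), a distance of √(5² + 2²) ≈ 5.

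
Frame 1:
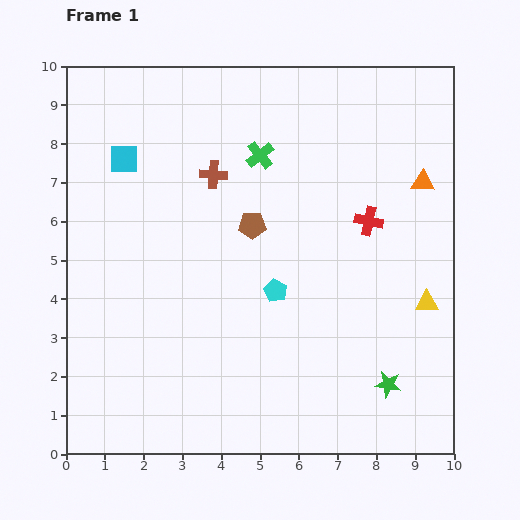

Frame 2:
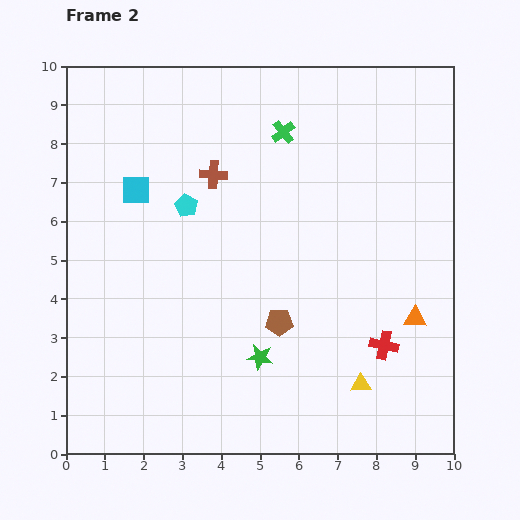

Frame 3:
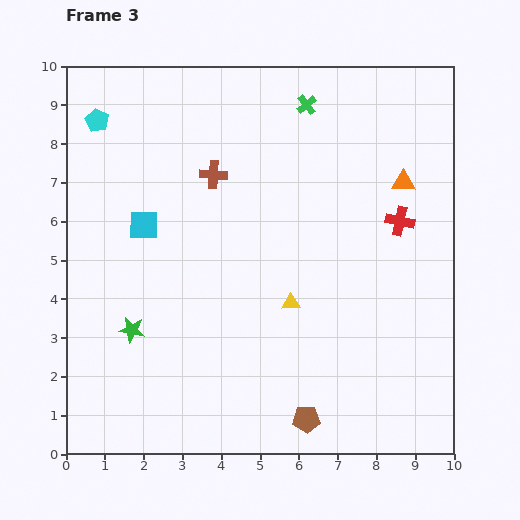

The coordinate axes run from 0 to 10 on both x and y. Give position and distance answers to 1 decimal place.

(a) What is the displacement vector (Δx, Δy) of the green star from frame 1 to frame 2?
(-3.3, 0.7)

The green star was at (8.3, 1.8) in frame 1 and (5.0, 2.5) in frame 2.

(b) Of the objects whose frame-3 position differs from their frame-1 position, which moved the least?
the orange triangle

(moved 0.5)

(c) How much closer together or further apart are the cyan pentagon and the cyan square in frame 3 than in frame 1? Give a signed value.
-2.2

Distance in frame 1: 5.2. Distance in frame 3: 3.0.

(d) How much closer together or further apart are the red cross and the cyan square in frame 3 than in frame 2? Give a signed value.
-0.9

Distance in frame 2: 7.5. Distance in frame 3: 6.6.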